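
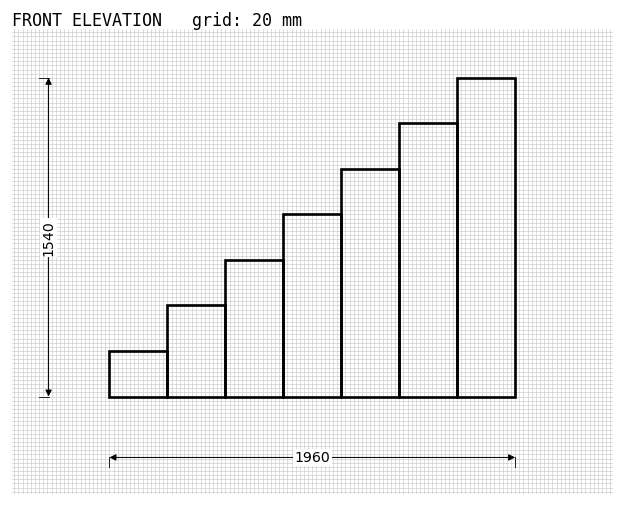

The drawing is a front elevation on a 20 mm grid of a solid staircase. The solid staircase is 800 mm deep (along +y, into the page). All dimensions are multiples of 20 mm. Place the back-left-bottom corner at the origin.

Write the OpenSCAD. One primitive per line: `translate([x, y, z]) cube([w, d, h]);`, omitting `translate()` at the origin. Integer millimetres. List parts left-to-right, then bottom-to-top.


cube([280, 800, 220]);
translate([280, 0, 0]) cube([280, 800, 440]);
translate([560, 0, 0]) cube([280, 800, 660]);
translate([840, 0, 0]) cube([280, 800, 880]);
translate([1120, 0, 0]) cube([280, 800, 1100]);
translate([1400, 0, 0]) cube([280, 800, 1320]);
translate([1680, 0, 0]) cube([280, 800, 1540]);


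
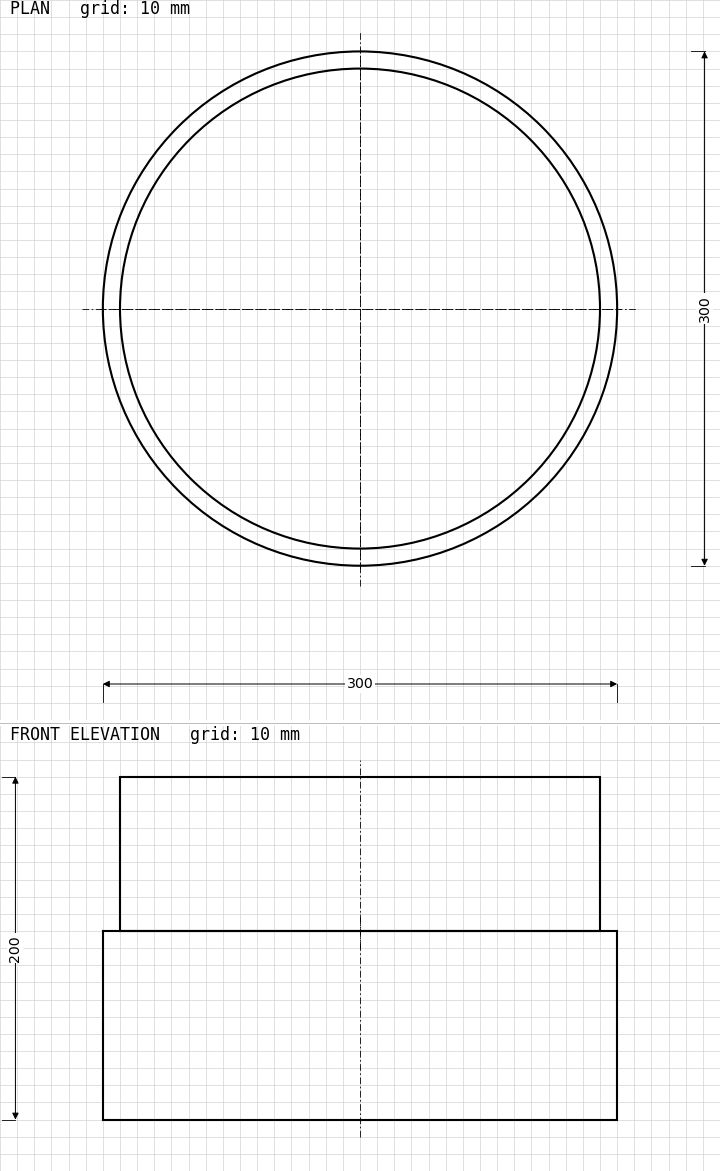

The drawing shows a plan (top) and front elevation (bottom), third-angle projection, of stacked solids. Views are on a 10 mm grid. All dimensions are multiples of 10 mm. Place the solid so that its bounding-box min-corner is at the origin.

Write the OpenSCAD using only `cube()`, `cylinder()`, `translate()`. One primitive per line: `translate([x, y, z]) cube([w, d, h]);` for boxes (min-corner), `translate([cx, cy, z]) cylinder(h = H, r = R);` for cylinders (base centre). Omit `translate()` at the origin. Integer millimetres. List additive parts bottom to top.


translate([150, 150, 0]) cylinder(h = 110, r = 150);
translate([150, 150, 110]) cylinder(h = 90, r = 140);


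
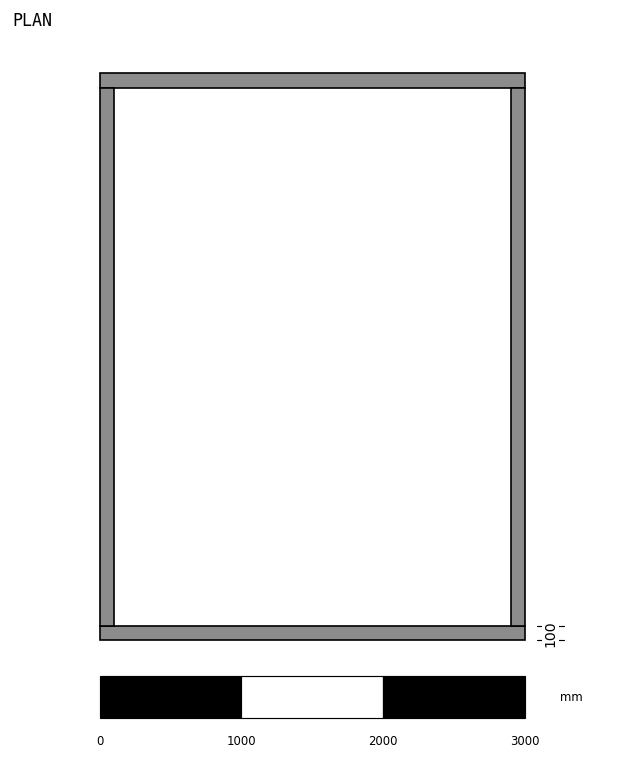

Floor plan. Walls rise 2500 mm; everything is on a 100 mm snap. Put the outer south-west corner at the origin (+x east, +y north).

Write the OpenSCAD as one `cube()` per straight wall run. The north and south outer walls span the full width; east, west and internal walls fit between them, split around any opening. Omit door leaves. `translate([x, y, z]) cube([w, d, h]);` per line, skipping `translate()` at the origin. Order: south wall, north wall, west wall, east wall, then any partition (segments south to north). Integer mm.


cube([3000, 100, 2500]);
translate([0, 3900, 0]) cube([3000, 100, 2500]);
translate([0, 100, 0]) cube([100, 3800, 2500]);
translate([2900, 100, 0]) cube([100, 3800, 2500]);


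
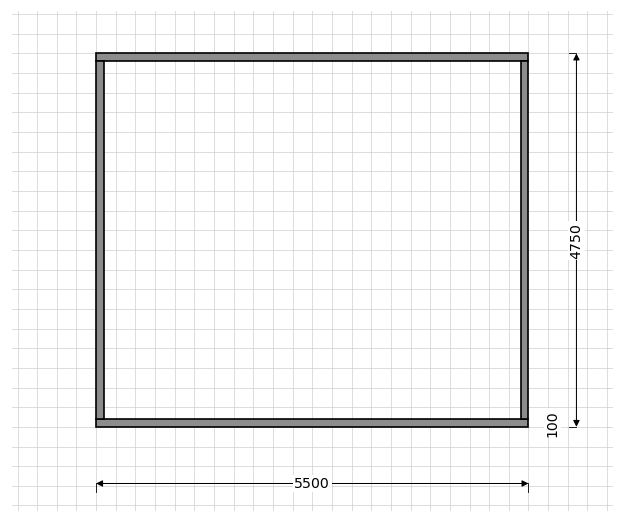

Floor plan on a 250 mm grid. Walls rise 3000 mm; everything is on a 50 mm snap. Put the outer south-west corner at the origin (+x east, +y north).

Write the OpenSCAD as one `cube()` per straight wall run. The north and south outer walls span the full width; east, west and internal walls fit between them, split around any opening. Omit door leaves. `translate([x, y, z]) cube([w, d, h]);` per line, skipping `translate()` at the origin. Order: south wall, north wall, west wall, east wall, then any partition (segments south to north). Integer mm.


cube([5500, 100, 3000]);
translate([0, 4650, 0]) cube([5500, 100, 3000]);
translate([0, 100, 0]) cube([100, 4550, 3000]);
translate([5400, 100, 0]) cube([100, 4550, 3000]);


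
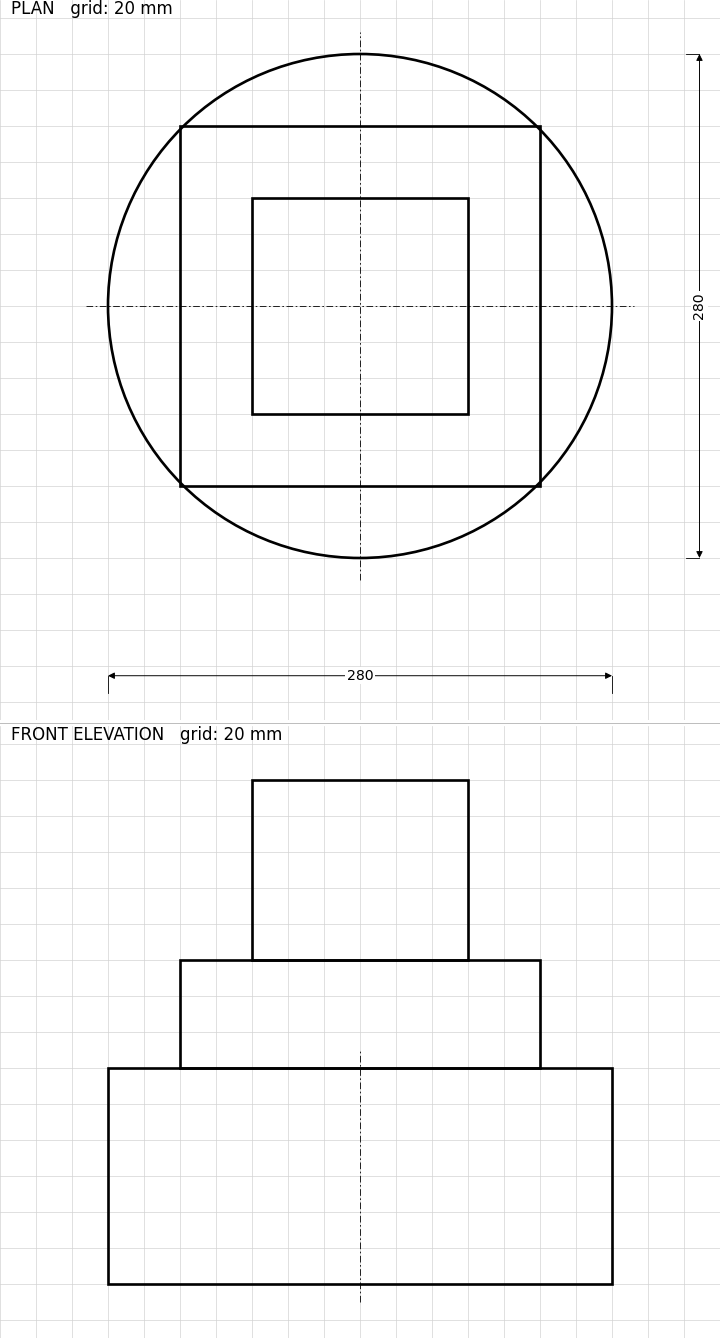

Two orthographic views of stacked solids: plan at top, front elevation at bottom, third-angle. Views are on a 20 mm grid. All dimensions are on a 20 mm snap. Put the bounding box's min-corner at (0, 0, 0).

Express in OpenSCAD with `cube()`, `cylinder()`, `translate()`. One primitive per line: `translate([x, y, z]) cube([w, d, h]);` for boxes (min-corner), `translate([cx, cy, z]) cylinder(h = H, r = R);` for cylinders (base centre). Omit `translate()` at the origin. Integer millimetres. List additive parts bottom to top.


translate([140, 140, 0]) cylinder(h = 120, r = 140);
translate([40, 40, 120]) cube([200, 200, 60]);
translate([80, 80, 180]) cube([120, 120, 100]);


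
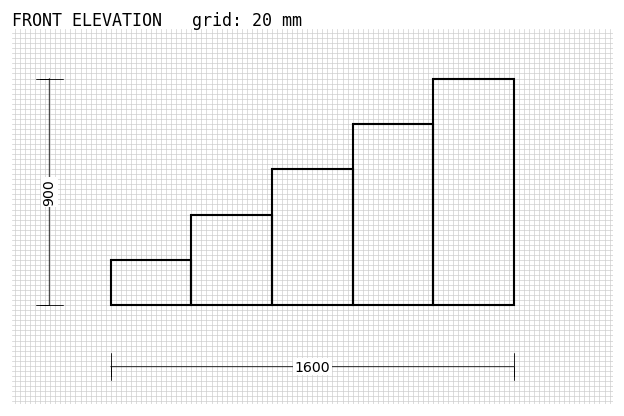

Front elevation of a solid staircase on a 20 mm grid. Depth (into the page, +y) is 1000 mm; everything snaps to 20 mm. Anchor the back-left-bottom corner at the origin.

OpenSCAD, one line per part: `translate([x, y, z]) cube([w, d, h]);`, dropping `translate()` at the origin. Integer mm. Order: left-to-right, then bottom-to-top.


cube([320, 1000, 180]);
translate([320, 0, 0]) cube([320, 1000, 360]);
translate([640, 0, 0]) cube([320, 1000, 540]);
translate([960, 0, 0]) cube([320, 1000, 720]);
translate([1280, 0, 0]) cube([320, 1000, 900]);


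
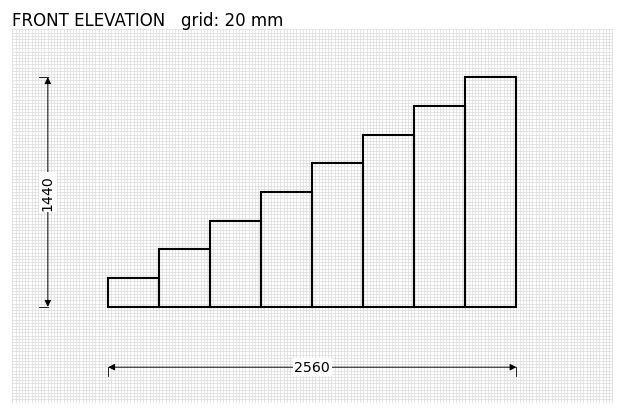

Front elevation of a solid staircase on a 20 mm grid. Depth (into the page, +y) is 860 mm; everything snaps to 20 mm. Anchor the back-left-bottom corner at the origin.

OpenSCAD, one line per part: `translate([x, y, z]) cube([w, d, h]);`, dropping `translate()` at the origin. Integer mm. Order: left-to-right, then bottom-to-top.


cube([320, 860, 180]);
translate([320, 0, 0]) cube([320, 860, 360]);
translate([640, 0, 0]) cube([320, 860, 540]);
translate([960, 0, 0]) cube([320, 860, 720]);
translate([1280, 0, 0]) cube([320, 860, 900]);
translate([1600, 0, 0]) cube([320, 860, 1080]);
translate([1920, 0, 0]) cube([320, 860, 1260]);
translate([2240, 0, 0]) cube([320, 860, 1440]);


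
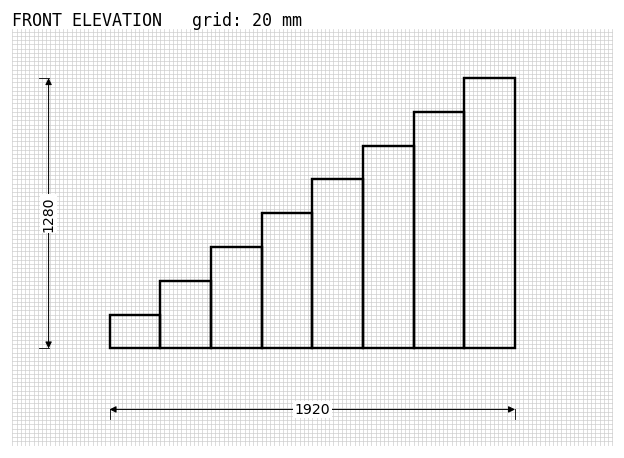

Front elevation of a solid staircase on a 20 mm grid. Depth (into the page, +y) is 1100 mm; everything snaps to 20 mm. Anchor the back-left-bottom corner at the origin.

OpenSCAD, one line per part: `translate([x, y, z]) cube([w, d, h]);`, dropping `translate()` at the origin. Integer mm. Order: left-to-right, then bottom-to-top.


cube([240, 1100, 160]);
translate([240, 0, 0]) cube([240, 1100, 320]);
translate([480, 0, 0]) cube([240, 1100, 480]);
translate([720, 0, 0]) cube([240, 1100, 640]);
translate([960, 0, 0]) cube([240, 1100, 800]);
translate([1200, 0, 0]) cube([240, 1100, 960]);
translate([1440, 0, 0]) cube([240, 1100, 1120]);
translate([1680, 0, 0]) cube([240, 1100, 1280]);


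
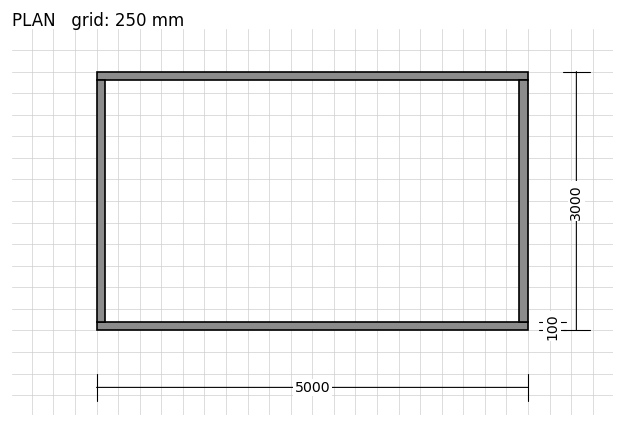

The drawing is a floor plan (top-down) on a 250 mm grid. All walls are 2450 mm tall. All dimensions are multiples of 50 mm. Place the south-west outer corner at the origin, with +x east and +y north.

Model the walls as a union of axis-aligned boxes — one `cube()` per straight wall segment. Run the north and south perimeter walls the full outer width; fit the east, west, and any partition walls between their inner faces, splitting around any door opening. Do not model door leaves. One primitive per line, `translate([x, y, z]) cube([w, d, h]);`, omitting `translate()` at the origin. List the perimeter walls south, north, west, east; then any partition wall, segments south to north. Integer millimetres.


cube([5000, 100, 2450]);
translate([0, 2900, 0]) cube([5000, 100, 2450]);
translate([0, 100, 0]) cube([100, 2800, 2450]);
translate([4900, 100, 0]) cube([100, 2800, 2450]);


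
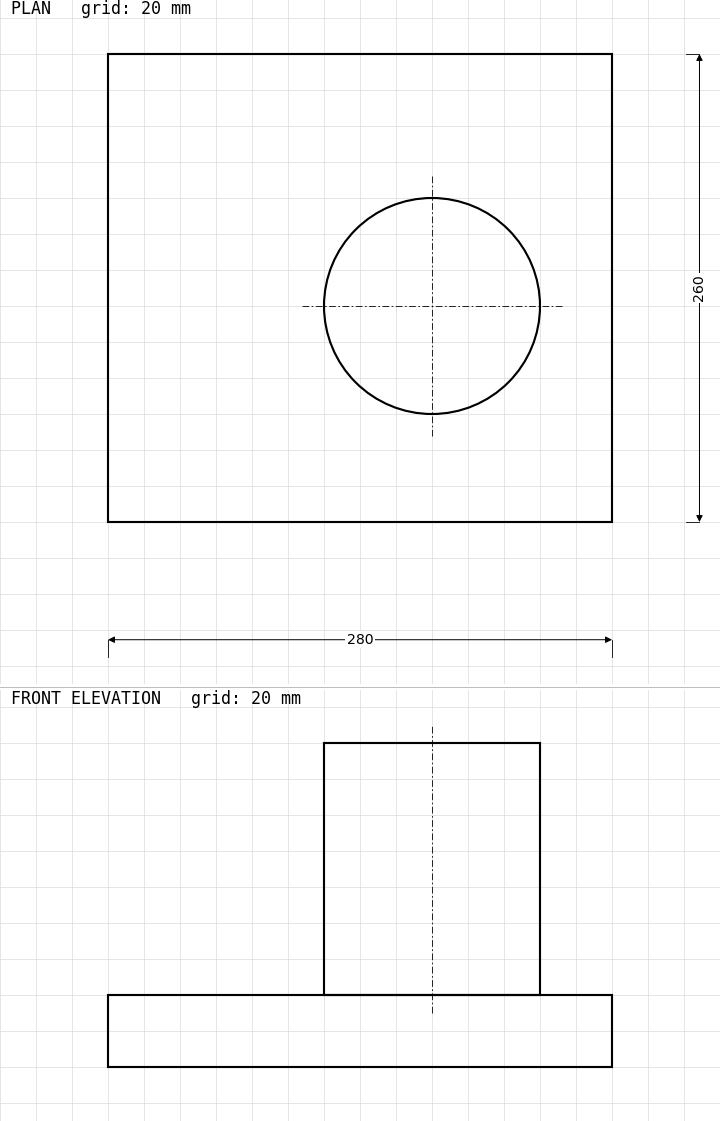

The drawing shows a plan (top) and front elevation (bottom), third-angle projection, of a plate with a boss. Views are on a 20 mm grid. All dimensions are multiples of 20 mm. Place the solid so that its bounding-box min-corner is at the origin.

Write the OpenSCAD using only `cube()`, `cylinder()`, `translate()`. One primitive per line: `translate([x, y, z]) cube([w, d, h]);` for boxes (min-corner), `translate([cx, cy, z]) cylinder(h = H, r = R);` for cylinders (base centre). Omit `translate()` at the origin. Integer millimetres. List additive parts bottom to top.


cube([280, 260, 40]);
translate([180, 120, 40]) cylinder(h = 140, r = 60);


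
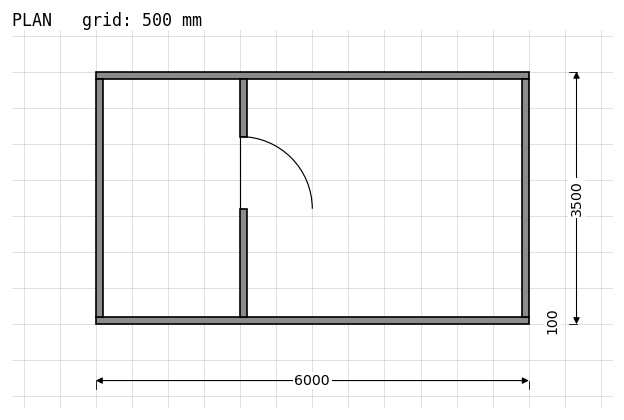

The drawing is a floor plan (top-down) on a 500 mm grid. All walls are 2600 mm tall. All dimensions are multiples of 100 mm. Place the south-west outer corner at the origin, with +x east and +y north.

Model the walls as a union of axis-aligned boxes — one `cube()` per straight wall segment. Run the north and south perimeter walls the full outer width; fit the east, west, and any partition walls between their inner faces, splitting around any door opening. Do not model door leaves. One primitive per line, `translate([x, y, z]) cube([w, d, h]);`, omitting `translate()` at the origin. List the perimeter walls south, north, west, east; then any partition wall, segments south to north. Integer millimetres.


cube([6000, 100, 2600]);
translate([0, 3400, 0]) cube([6000, 100, 2600]);
translate([0, 100, 0]) cube([100, 3300, 2600]);
translate([5900, 100, 0]) cube([100, 3300, 2600]);
translate([2000, 100, 0]) cube([100, 1500, 2600]);
translate([2000, 2600, 0]) cube([100, 800, 2600]);


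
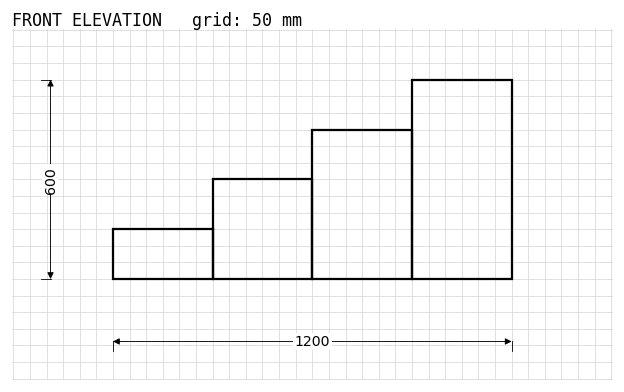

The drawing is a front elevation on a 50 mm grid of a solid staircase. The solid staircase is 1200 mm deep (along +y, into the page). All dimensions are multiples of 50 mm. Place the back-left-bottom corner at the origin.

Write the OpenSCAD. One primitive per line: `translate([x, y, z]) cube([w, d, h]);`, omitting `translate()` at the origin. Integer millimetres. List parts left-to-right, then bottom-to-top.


cube([300, 1200, 150]);
translate([300, 0, 0]) cube([300, 1200, 300]);
translate([600, 0, 0]) cube([300, 1200, 450]);
translate([900, 0, 0]) cube([300, 1200, 600]);


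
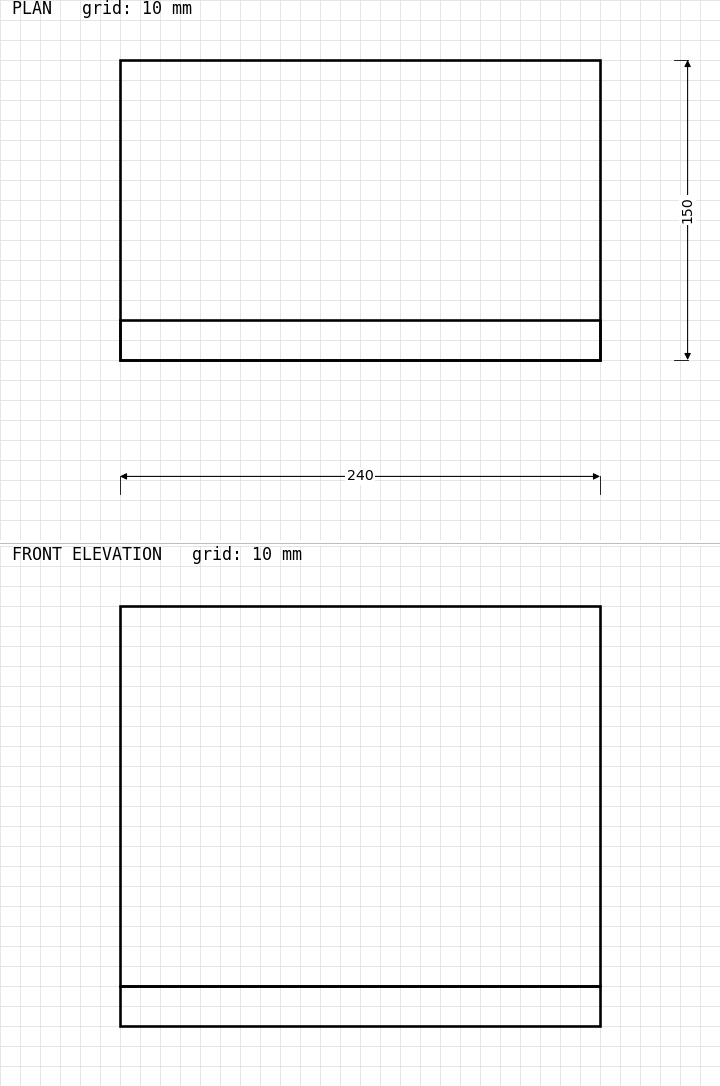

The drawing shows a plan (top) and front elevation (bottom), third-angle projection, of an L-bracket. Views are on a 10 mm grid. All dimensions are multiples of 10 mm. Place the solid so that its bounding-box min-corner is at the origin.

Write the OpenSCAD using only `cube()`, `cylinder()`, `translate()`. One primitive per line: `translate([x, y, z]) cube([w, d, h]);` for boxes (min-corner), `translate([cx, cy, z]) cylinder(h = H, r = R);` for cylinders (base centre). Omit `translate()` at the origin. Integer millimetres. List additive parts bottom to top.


cube([240, 150, 20]);
translate([0, 0, 20]) cube([240, 20, 190]);


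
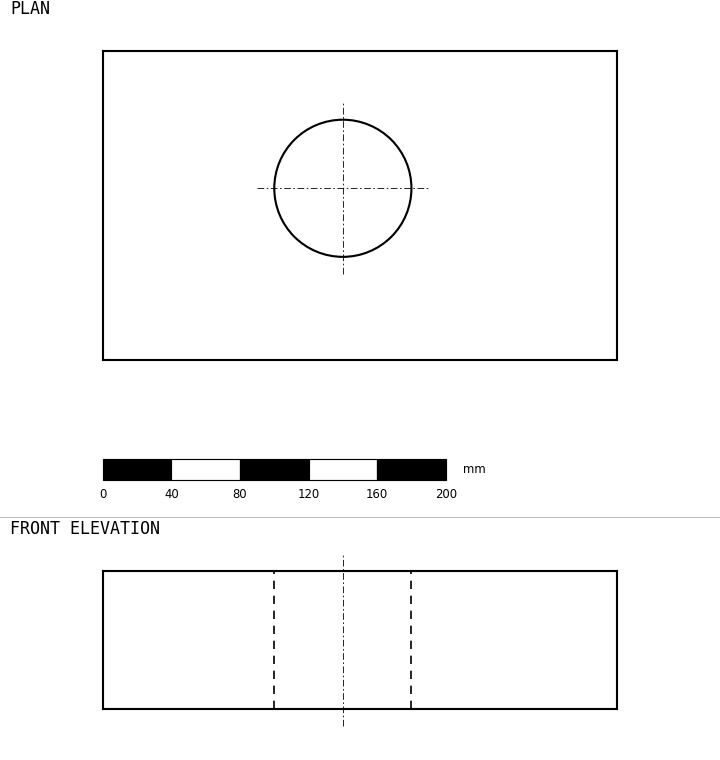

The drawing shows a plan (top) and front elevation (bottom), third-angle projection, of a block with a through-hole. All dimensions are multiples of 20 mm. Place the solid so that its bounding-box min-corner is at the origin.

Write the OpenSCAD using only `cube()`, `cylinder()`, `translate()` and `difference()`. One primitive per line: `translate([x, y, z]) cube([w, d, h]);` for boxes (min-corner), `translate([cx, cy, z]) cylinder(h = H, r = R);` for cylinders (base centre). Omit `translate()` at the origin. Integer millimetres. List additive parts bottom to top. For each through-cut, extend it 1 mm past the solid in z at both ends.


difference() {
  cube([300, 180, 80]);
  translate([140, 100, -1]) cylinder(h = 82, r = 40);
}


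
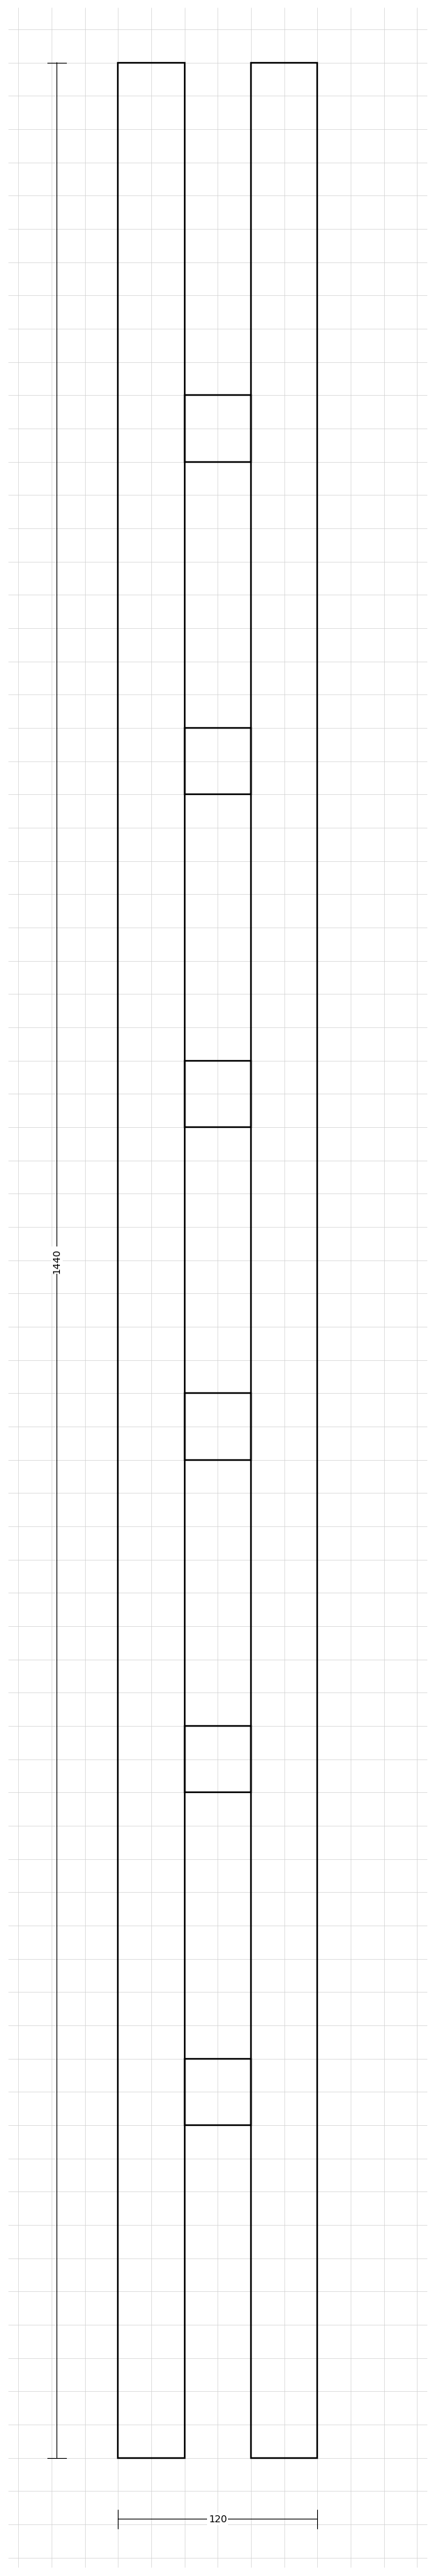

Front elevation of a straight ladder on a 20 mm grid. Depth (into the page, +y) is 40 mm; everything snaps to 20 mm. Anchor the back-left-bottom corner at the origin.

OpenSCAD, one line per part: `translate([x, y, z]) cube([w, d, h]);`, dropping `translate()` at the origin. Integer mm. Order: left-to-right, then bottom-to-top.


cube([40, 40, 1440]);
translate([40, 0, 200]) cube([40, 40, 40]);
translate([40, 0, 400]) cube([40, 40, 40]);
translate([40, 0, 600]) cube([40, 40, 40]);
translate([40, 0, 800]) cube([40, 40, 40]);
translate([40, 0, 1000]) cube([40, 40, 40]);
translate([40, 0, 1200]) cube([40, 40, 40]);
translate([80, 0, 0]) cube([40, 40, 1440]);


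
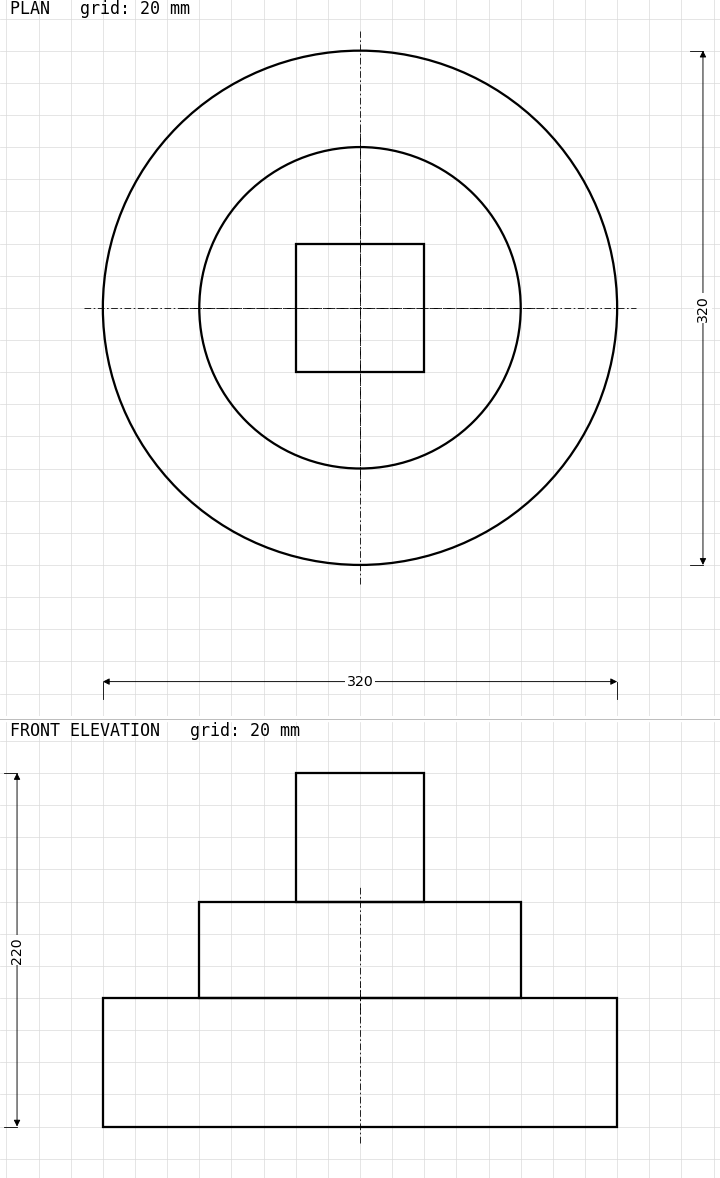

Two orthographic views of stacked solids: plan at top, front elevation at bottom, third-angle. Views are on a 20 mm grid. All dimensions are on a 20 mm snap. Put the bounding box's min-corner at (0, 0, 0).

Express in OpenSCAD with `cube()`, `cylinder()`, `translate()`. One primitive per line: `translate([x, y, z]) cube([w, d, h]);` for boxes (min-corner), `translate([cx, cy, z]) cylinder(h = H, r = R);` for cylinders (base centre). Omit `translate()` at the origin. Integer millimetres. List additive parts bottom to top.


translate([160, 160, 0]) cylinder(h = 80, r = 160);
translate([160, 160, 80]) cylinder(h = 60, r = 100);
translate([120, 120, 140]) cube([80, 80, 80]);


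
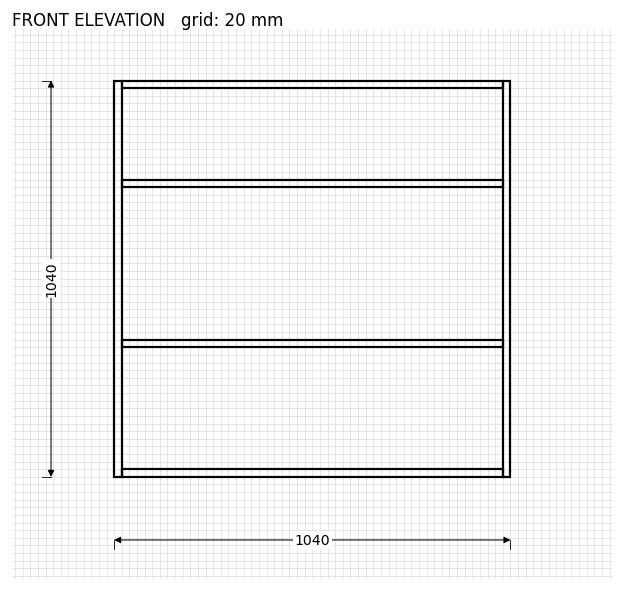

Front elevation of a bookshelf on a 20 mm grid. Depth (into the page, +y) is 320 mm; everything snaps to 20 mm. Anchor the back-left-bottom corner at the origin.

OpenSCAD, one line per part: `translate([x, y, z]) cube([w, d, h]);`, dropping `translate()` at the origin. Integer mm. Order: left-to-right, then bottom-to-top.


cube([20, 320, 1040]);
translate([20, 0, 0]) cube([1000, 320, 20]);
translate([20, 0, 340]) cube([1000, 320, 20]);
translate([20, 0, 760]) cube([1000, 320, 20]);
translate([20, 0, 1020]) cube([1000, 320, 20]);
translate([1020, 0, 0]) cube([20, 320, 1040]);


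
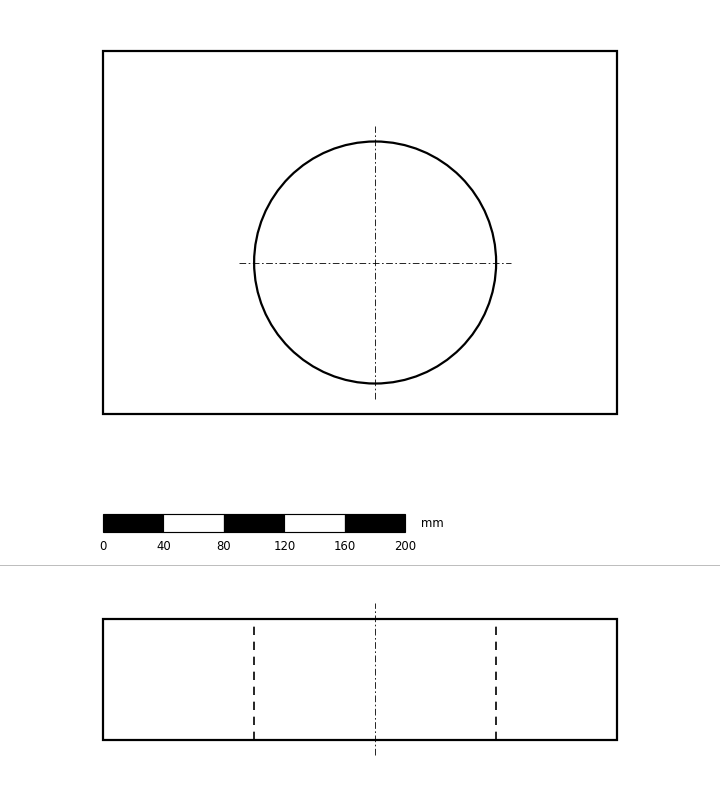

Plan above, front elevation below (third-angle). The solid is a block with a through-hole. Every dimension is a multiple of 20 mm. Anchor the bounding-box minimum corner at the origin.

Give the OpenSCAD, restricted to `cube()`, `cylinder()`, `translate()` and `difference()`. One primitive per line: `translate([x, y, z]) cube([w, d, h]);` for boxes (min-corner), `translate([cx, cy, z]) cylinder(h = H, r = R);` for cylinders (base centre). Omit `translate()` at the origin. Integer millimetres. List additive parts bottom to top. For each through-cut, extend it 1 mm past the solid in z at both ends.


difference() {
  cube([340, 240, 80]);
  translate([180, 100, -1]) cylinder(h = 82, r = 80);
}


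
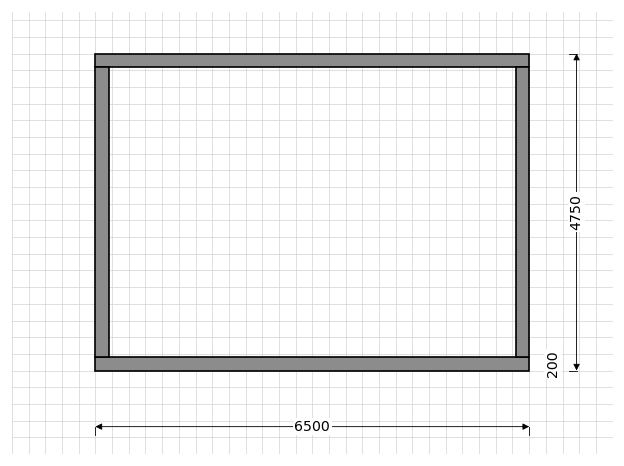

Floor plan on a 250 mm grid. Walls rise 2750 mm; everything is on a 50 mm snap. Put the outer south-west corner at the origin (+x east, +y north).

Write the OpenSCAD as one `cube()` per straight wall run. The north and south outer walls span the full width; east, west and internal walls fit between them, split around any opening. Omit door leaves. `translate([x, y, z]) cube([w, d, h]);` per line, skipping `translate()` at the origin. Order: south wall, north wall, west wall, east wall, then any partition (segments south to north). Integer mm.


cube([6500, 200, 2750]);
translate([0, 4550, 0]) cube([6500, 200, 2750]);
translate([0, 200, 0]) cube([200, 4350, 2750]);
translate([6300, 200, 0]) cube([200, 4350, 2750]);


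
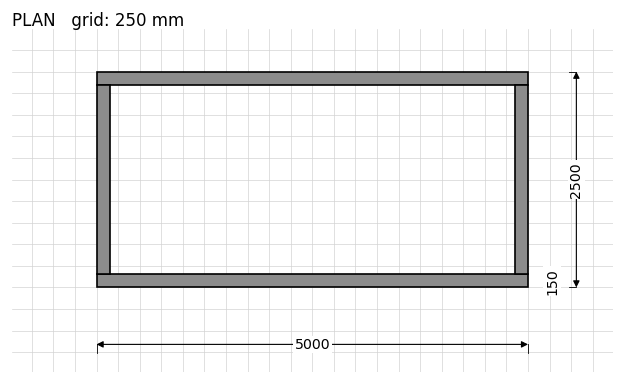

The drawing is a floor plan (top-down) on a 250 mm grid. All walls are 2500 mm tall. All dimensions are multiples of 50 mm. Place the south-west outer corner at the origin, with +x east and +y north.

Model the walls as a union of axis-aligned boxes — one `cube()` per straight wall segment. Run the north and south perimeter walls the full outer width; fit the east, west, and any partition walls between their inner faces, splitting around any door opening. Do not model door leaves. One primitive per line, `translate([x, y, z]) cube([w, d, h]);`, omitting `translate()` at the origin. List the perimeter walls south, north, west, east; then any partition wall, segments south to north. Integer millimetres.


cube([5000, 150, 2500]);
translate([0, 2350, 0]) cube([5000, 150, 2500]);
translate([0, 150, 0]) cube([150, 2200, 2500]);
translate([4850, 150, 0]) cube([150, 2200, 2500]);


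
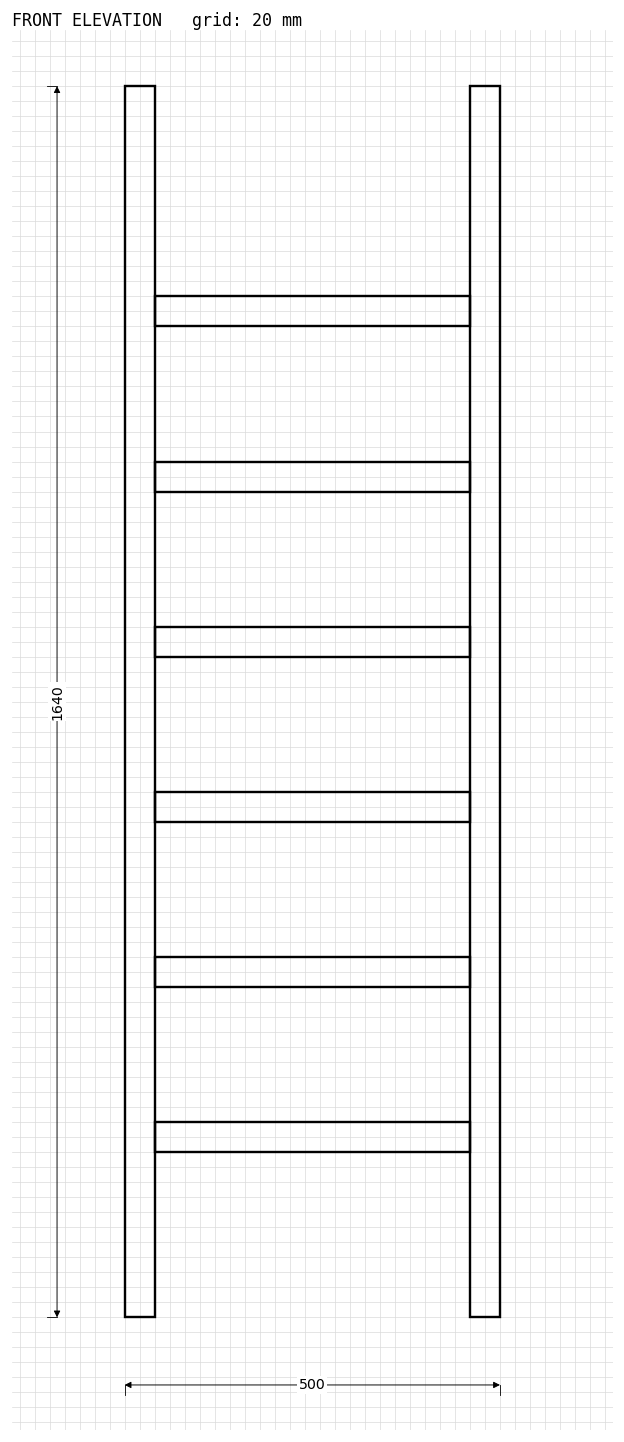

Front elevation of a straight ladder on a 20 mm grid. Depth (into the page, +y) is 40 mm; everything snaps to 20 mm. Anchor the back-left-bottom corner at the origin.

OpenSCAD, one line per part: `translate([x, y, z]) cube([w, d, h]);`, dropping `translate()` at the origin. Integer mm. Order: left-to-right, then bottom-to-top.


cube([40, 40, 1640]);
translate([40, 0, 220]) cube([420, 40, 40]);
translate([40, 0, 440]) cube([420, 40, 40]);
translate([40, 0, 660]) cube([420, 40, 40]);
translate([40, 0, 880]) cube([420, 40, 40]);
translate([40, 0, 1100]) cube([420, 40, 40]);
translate([40, 0, 1320]) cube([420, 40, 40]);
translate([460, 0, 0]) cube([40, 40, 1640]);


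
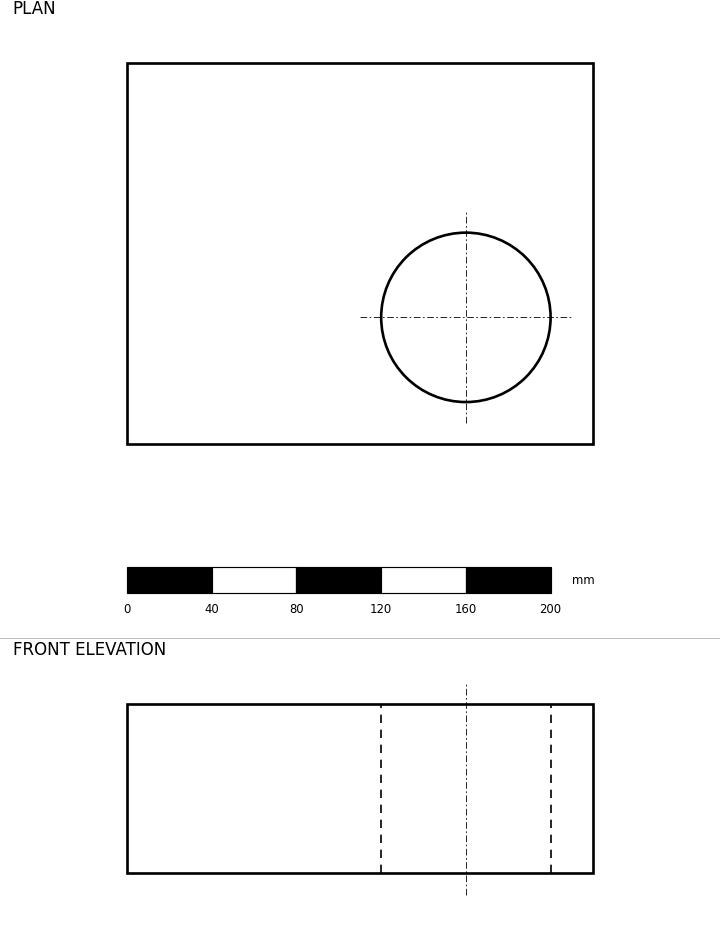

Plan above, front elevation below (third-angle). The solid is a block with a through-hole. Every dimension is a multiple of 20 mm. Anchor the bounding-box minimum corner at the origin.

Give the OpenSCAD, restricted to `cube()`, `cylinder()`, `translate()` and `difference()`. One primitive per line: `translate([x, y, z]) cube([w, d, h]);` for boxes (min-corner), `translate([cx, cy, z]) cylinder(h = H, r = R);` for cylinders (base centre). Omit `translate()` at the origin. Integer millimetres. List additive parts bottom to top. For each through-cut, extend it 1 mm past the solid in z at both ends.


difference() {
  cube([220, 180, 80]);
  translate([160, 60, -1]) cylinder(h = 82, r = 40);
}


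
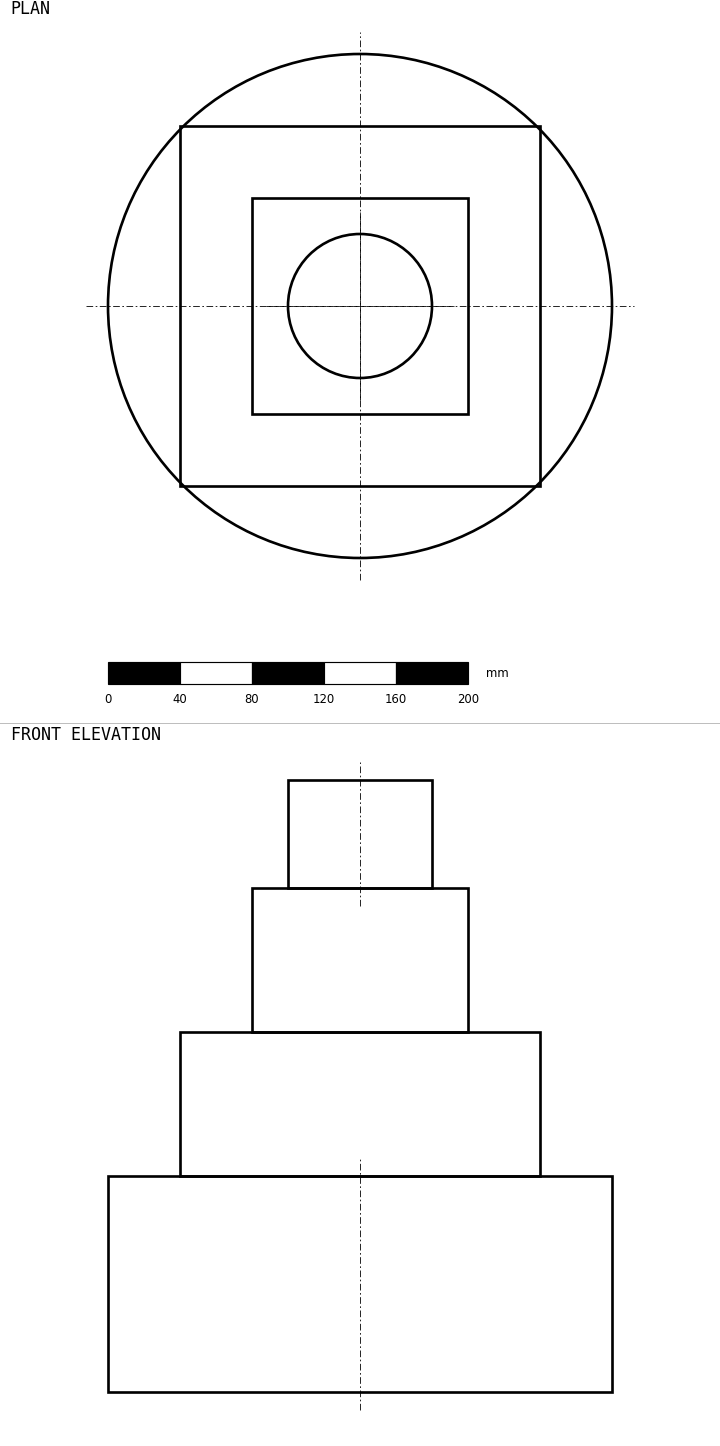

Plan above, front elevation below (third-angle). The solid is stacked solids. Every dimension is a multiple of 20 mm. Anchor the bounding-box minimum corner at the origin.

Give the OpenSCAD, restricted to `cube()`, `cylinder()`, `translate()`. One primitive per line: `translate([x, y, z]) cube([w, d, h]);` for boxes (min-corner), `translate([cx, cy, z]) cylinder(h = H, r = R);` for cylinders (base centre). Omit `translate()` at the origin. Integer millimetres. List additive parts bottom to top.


translate([140, 140, 0]) cylinder(h = 120, r = 140);
translate([40, 40, 120]) cube([200, 200, 80]);
translate([80, 80, 200]) cube([120, 120, 80]);
translate([140, 140, 280]) cylinder(h = 60, r = 40);


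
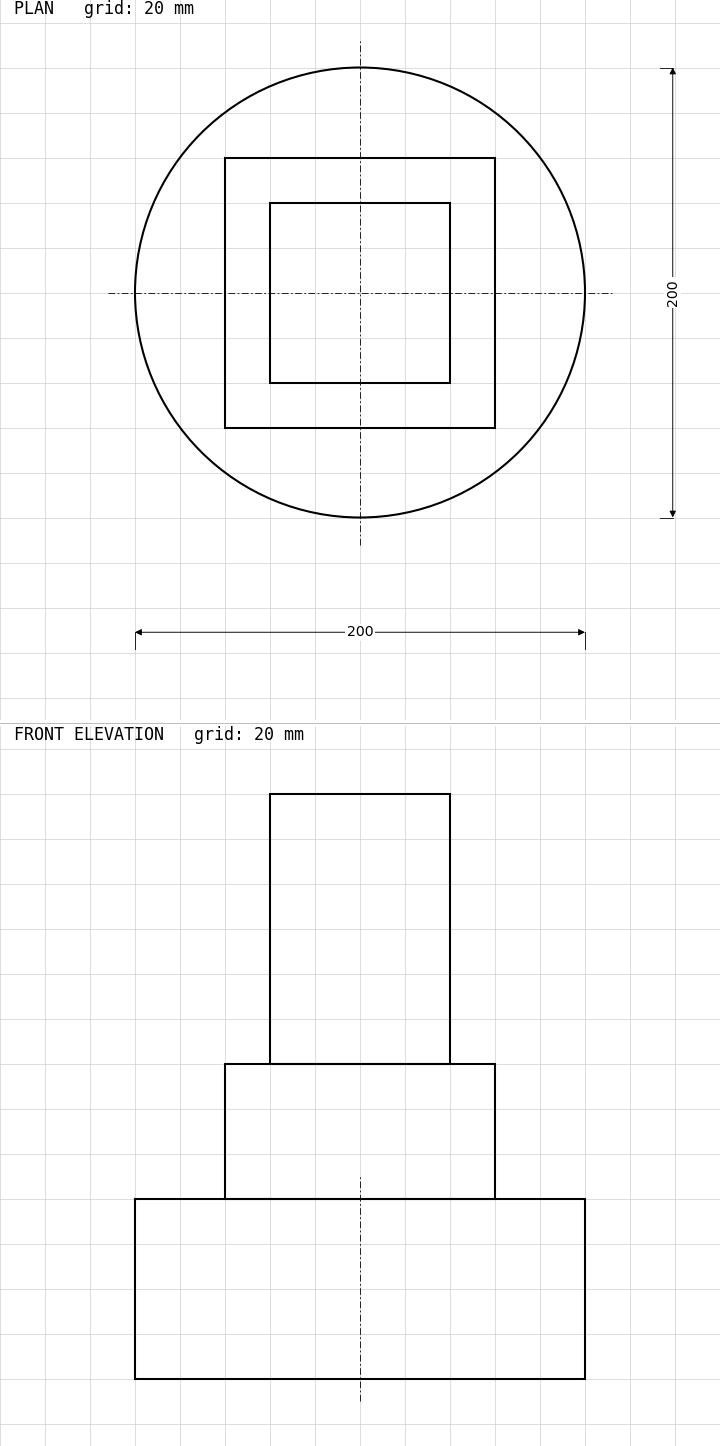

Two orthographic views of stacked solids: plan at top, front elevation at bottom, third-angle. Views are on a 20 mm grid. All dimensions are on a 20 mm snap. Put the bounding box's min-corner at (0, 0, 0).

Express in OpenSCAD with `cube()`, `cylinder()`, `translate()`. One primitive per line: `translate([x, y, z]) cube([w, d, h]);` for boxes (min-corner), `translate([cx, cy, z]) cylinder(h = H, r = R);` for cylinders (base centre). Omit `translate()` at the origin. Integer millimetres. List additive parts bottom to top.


translate([100, 100, 0]) cylinder(h = 80, r = 100);
translate([40, 40, 80]) cube([120, 120, 60]);
translate([60, 60, 140]) cube([80, 80, 120]);


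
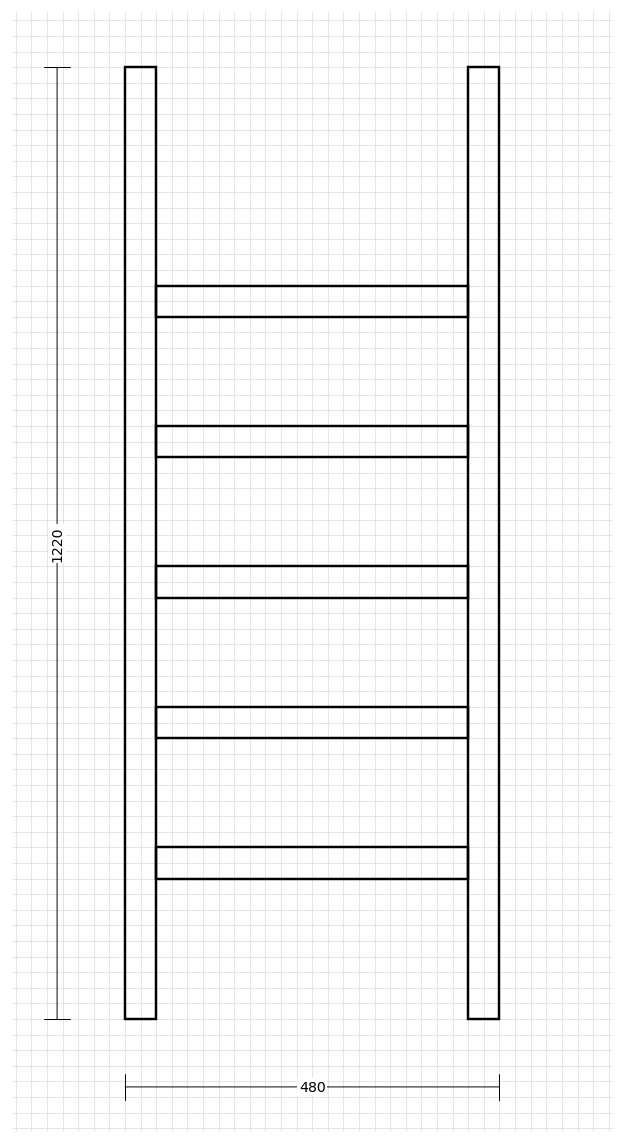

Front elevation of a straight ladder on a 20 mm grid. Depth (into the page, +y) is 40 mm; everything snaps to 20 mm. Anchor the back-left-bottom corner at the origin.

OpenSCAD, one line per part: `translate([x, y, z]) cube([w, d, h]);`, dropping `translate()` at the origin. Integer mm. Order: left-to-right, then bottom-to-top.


cube([40, 40, 1220]);
translate([40, 0, 180]) cube([400, 40, 40]);
translate([40, 0, 360]) cube([400, 40, 40]);
translate([40, 0, 540]) cube([400, 40, 40]);
translate([40, 0, 720]) cube([400, 40, 40]);
translate([40, 0, 900]) cube([400, 40, 40]);
translate([440, 0, 0]) cube([40, 40, 1220]);


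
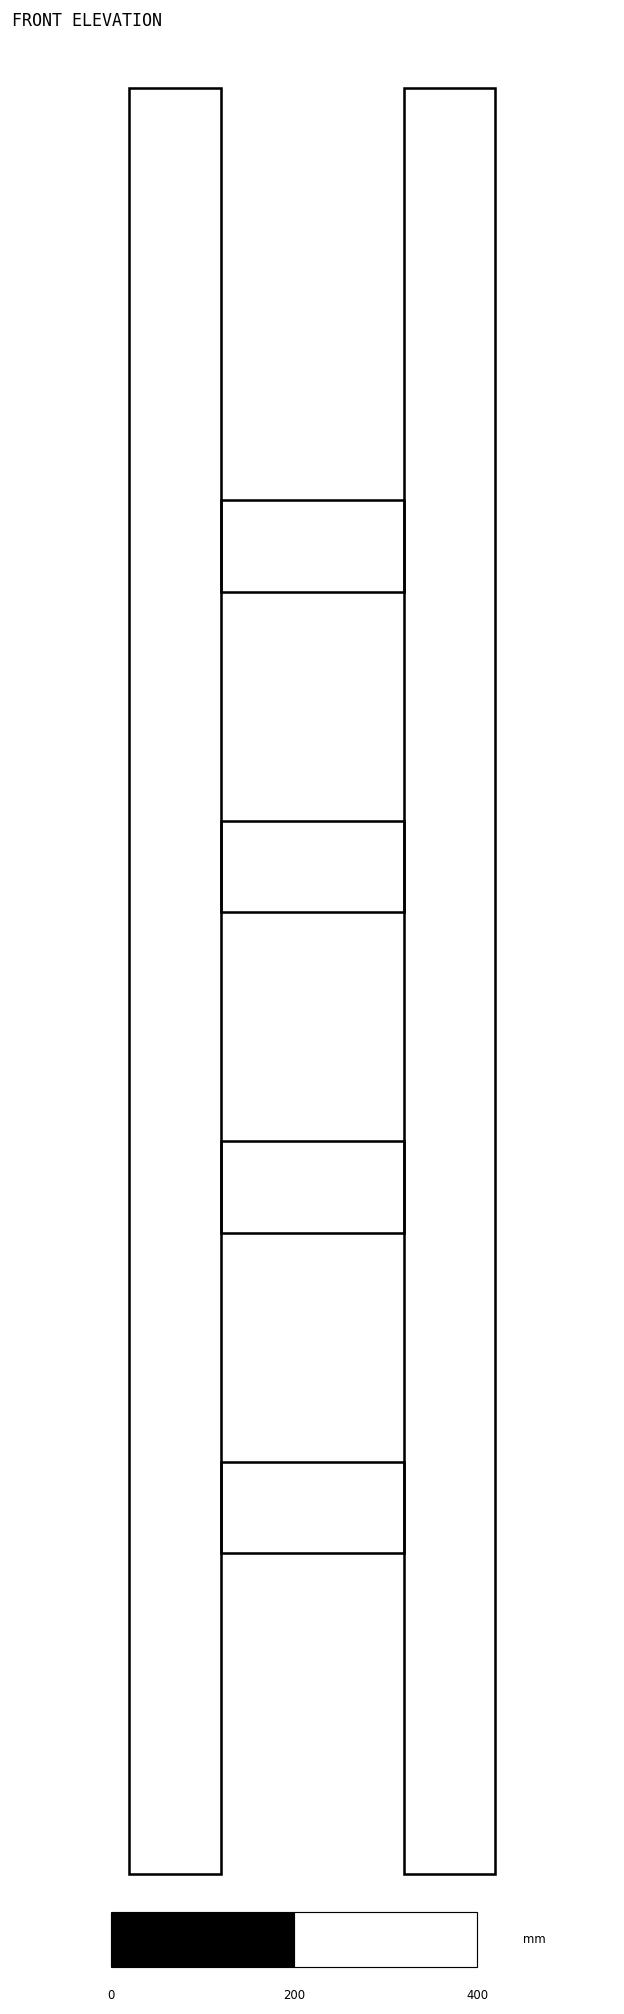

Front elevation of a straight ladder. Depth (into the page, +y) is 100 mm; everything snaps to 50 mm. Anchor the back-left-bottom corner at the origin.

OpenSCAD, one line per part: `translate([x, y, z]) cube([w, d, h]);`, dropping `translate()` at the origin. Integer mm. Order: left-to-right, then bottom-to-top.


cube([100, 100, 1950]);
translate([100, 0, 350]) cube([200, 100, 100]);
translate([100, 0, 700]) cube([200, 100, 100]);
translate([100, 0, 1050]) cube([200, 100, 100]);
translate([100, 0, 1400]) cube([200, 100, 100]);
translate([300, 0, 0]) cube([100, 100, 1950]);


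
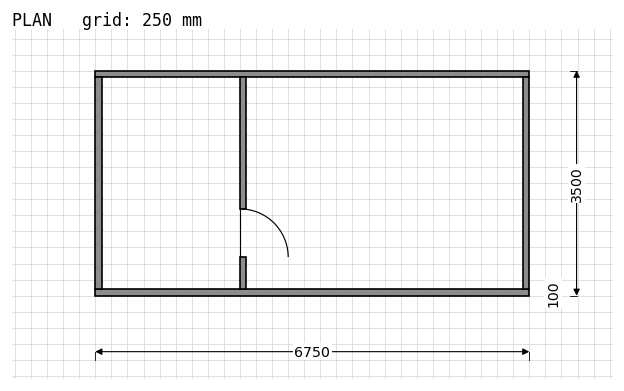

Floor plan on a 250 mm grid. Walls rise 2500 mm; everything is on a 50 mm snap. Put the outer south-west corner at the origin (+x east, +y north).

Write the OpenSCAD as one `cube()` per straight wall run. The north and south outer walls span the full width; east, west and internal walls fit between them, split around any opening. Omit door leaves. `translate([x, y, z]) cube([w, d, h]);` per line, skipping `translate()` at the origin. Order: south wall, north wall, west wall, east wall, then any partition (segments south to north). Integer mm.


cube([6750, 100, 2500]);
translate([0, 3400, 0]) cube([6750, 100, 2500]);
translate([0, 100, 0]) cube([100, 3300, 2500]);
translate([6650, 100, 0]) cube([100, 3300, 2500]);
translate([2250, 100, 0]) cube([100, 500, 2500]);
translate([2250, 1350, 0]) cube([100, 2050, 2500]);


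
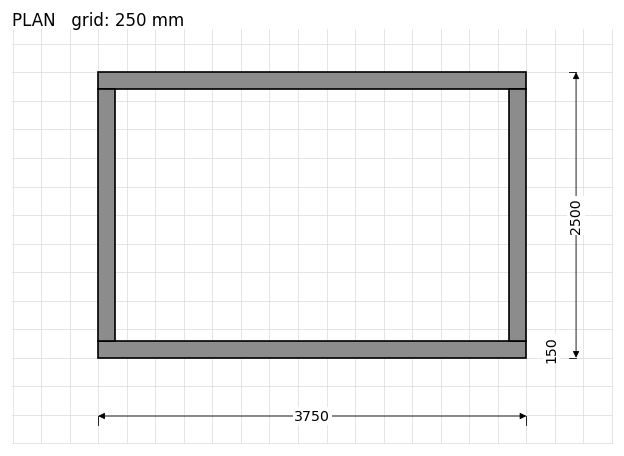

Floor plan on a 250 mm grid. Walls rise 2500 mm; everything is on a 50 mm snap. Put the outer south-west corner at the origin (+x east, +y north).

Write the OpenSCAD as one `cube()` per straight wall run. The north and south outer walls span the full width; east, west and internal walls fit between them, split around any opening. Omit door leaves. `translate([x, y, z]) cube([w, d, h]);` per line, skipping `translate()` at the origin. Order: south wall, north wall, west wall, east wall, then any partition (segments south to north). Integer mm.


cube([3750, 150, 2500]);
translate([0, 2350, 0]) cube([3750, 150, 2500]);
translate([0, 150, 0]) cube([150, 2200, 2500]);
translate([3600, 150, 0]) cube([150, 2200, 2500]);


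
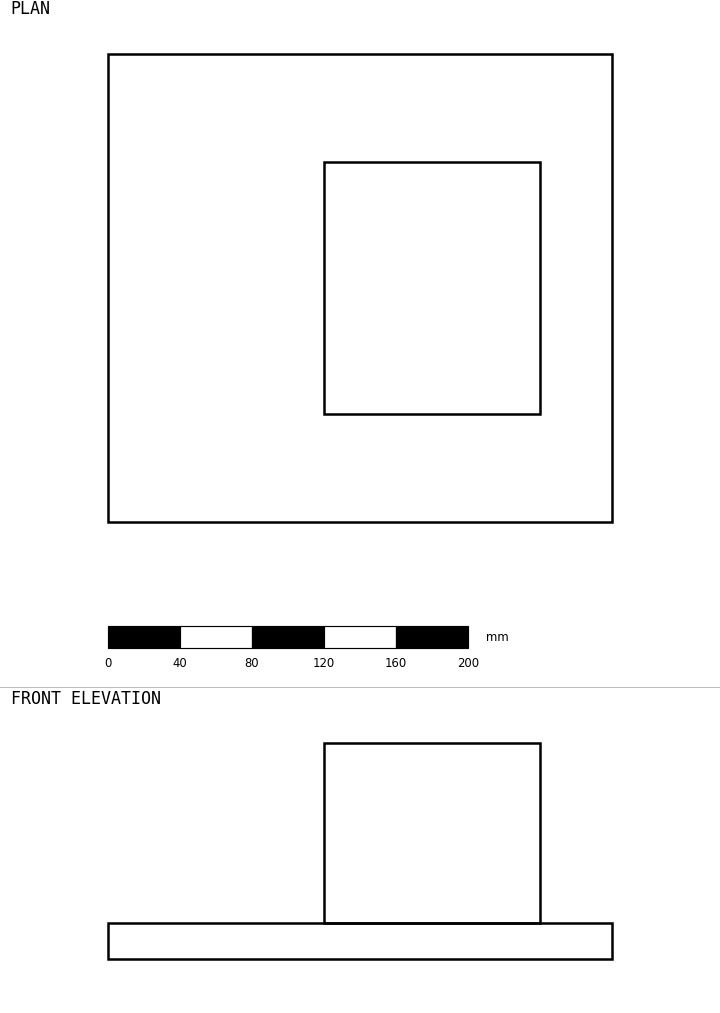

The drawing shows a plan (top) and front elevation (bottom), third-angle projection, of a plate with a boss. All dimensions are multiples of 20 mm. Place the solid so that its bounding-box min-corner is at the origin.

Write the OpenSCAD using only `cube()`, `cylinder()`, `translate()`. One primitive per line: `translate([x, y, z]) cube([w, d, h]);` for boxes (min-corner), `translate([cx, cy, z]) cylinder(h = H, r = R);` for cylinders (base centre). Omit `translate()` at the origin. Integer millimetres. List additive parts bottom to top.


cube([280, 260, 20]);
translate([120, 60, 20]) cube([120, 140, 100]);


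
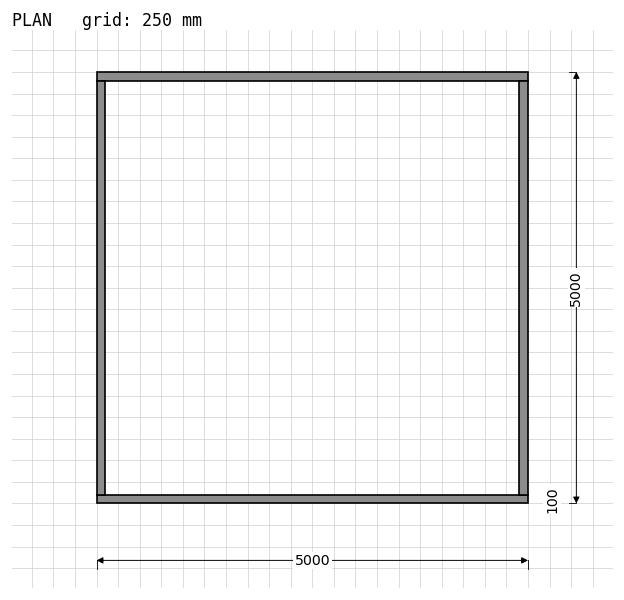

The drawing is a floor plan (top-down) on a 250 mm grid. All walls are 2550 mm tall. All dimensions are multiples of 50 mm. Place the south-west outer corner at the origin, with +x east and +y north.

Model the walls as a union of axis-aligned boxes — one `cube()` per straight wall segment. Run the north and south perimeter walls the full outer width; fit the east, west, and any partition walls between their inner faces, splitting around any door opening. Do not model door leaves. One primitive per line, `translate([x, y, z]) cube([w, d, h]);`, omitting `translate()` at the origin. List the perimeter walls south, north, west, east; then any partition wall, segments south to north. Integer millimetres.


cube([5000, 100, 2550]);
translate([0, 4900, 0]) cube([5000, 100, 2550]);
translate([0, 100, 0]) cube([100, 4800, 2550]);
translate([4900, 100, 0]) cube([100, 4800, 2550]);


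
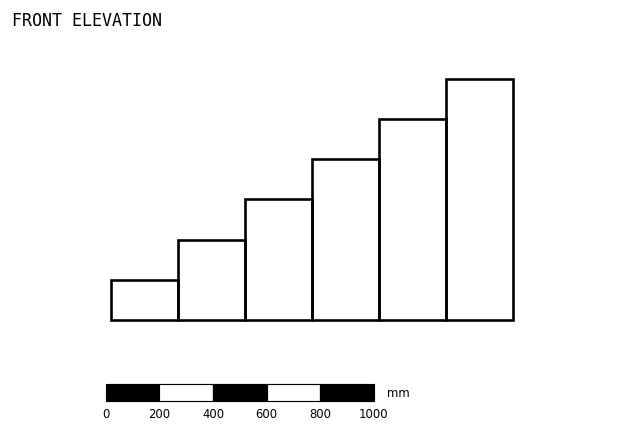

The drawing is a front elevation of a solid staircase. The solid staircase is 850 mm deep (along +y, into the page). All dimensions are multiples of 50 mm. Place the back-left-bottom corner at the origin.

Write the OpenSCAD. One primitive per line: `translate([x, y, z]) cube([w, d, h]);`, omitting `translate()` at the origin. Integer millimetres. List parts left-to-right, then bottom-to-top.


cube([250, 850, 150]);
translate([250, 0, 0]) cube([250, 850, 300]);
translate([500, 0, 0]) cube([250, 850, 450]);
translate([750, 0, 0]) cube([250, 850, 600]);
translate([1000, 0, 0]) cube([250, 850, 750]);
translate([1250, 0, 0]) cube([250, 850, 900]);


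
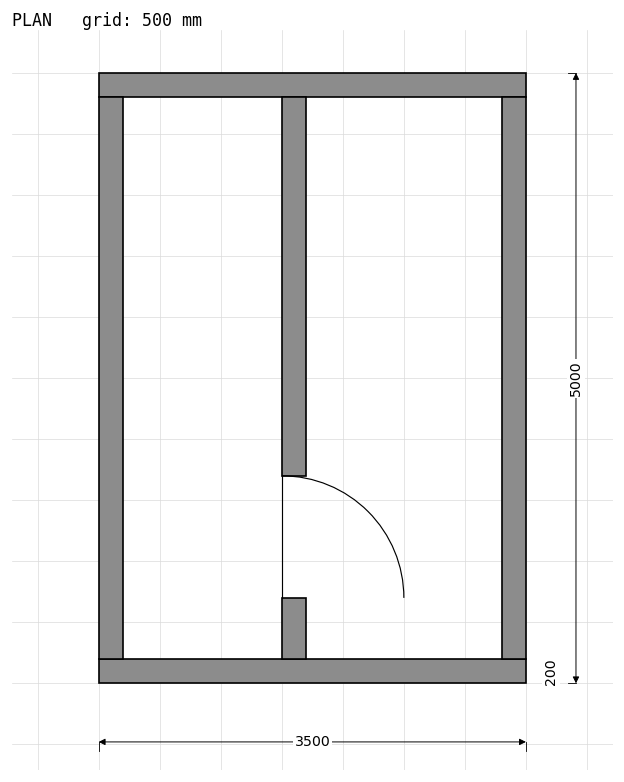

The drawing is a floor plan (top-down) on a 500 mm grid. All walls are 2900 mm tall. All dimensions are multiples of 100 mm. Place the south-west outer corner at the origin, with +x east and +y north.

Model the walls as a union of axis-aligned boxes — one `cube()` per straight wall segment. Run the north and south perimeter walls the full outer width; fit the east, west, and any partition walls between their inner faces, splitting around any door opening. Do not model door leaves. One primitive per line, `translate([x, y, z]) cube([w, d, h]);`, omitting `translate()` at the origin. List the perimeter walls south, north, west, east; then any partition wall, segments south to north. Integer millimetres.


cube([3500, 200, 2900]);
translate([0, 4800, 0]) cube([3500, 200, 2900]);
translate([0, 200, 0]) cube([200, 4600, 2900]);
translate([3300, 200, 0]) cube([200, 4600, 2900]);
translate([1500, 200, 0]) cube([200, 500, 2900]);
translate([1500, 1700, 0]) cube([200, 3100, 2900]);


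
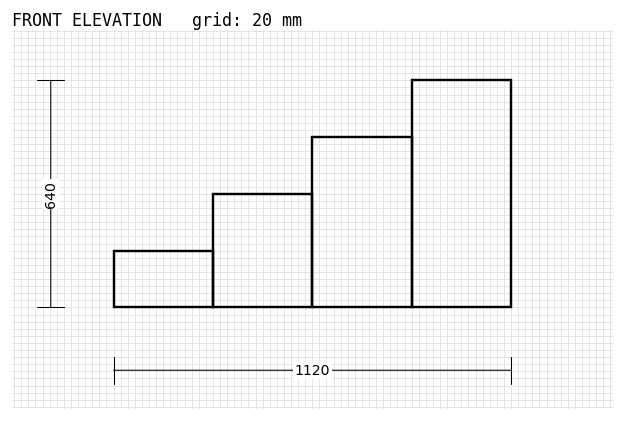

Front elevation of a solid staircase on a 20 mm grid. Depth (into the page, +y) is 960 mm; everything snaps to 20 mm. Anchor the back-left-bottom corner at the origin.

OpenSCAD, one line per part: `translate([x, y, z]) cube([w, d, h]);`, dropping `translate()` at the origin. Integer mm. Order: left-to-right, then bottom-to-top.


cube([280, 960, 160]);
translate([280, 0, 0]) cube([280, 960, 320]);
translate([560, 0, 0]) cube([280, 960, 480]);
translate([840, 0, 0]) cube([280, 960, 640]);


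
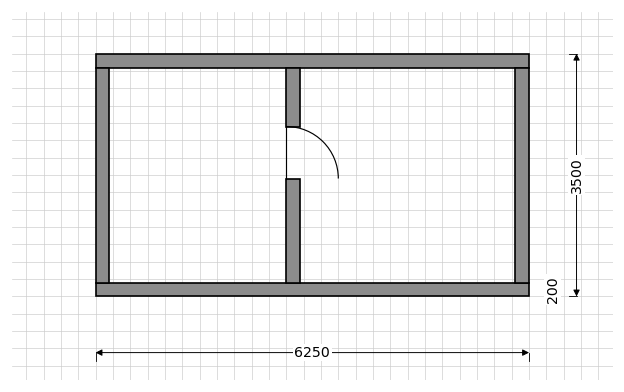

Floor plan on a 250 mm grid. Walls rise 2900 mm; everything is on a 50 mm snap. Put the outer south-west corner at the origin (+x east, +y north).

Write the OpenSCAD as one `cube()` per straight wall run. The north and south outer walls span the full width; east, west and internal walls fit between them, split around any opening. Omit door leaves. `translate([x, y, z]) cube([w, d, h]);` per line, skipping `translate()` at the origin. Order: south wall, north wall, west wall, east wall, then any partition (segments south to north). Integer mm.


cube([6250, 200, 2900]);
translate([0, 3300, 0]) cube([6250, 200, 2900]);
translate([0, 200, 0]) cube([200, 3100, 2900]);
translate([6050, 200, 0]) cube([200, 3100, 2900]);
translate([2750, 200, 0]) cube([200, 1500, 2900]);
translate([2750, 2450, 0]) cube([200, 850, 2900]);


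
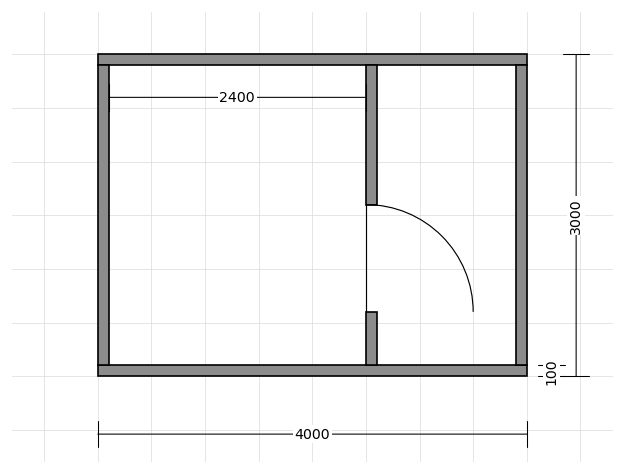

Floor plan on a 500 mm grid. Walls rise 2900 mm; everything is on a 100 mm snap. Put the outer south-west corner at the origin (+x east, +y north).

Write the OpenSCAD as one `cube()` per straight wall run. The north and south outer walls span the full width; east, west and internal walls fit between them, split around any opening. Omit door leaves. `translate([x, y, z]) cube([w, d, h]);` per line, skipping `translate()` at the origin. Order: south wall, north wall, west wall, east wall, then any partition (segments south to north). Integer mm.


cube([4000, 100, 2900]);
translate([0, 2900, 0]) cube([4000, 100, 2900]);
translate([0, 100, 0]) cube([100, 2800, 2900]);
translate([3900, 100, 0]) cube([100, 2800, 2900]);
translate([2500, 100, 0]) cube([100, 500, 2900]);
translate([2500, 1600, 0]) cube([100, 1300, 2900]);


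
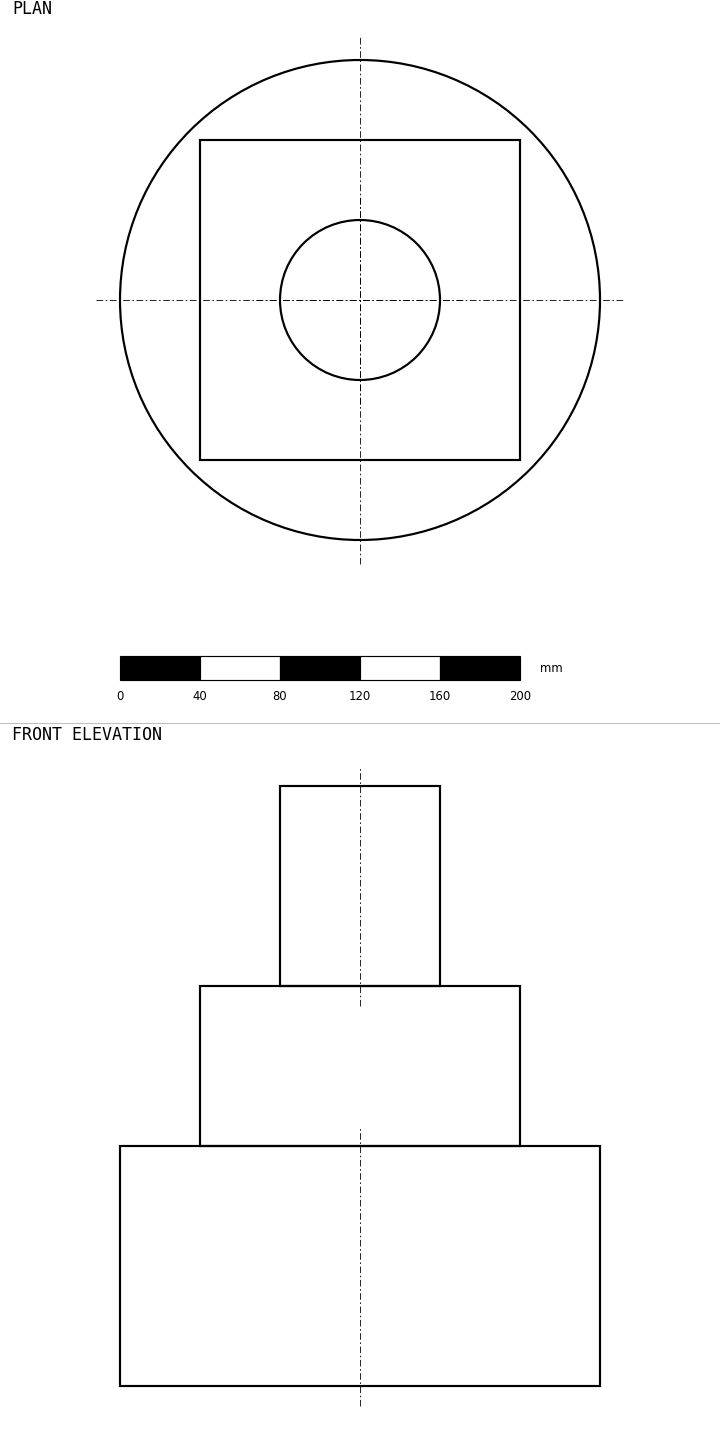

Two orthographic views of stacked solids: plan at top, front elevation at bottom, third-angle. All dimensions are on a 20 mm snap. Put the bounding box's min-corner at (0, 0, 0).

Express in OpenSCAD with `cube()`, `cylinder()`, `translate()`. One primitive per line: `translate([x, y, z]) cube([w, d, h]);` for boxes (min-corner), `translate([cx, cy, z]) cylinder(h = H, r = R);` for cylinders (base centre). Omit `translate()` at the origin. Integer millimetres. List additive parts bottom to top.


translate([120, 120, 0]) cylinder(h = 120, r = 120);
translate([40, 40, 120]) cube([160, 160, 80]);
translate([120, 120, 200]) cylinder(h = 100, r = 40);


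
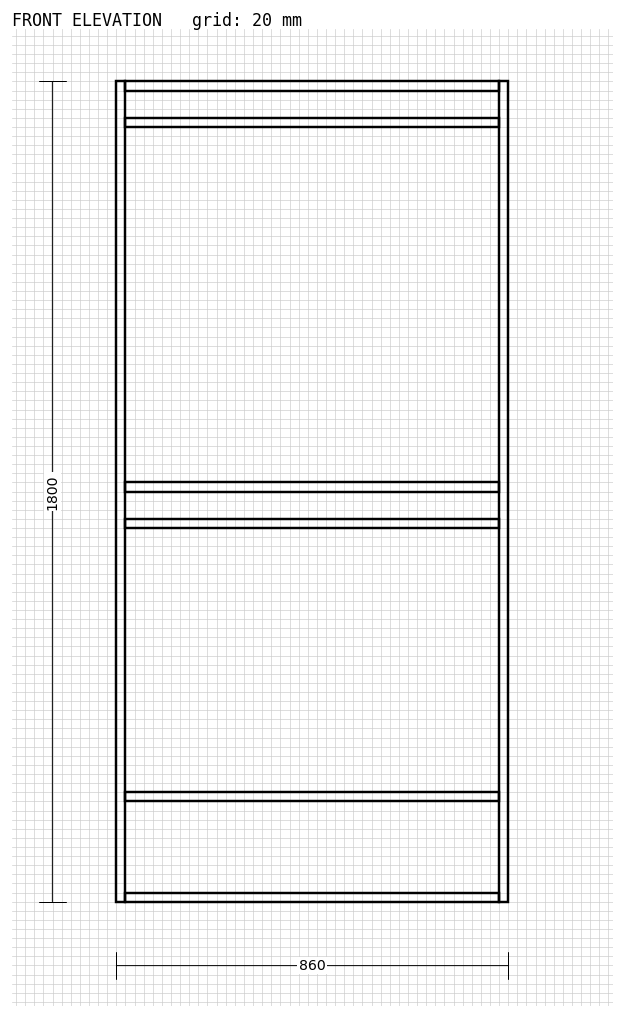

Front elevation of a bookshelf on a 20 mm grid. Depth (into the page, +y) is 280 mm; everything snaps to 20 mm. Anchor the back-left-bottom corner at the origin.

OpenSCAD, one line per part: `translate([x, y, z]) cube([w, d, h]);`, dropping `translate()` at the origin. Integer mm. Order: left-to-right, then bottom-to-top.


cube([20, 280, 1800]);
translate([20, 0, 0]) cube([820, 280, 20]);
translate([20, 0, 220]) cube([820, 280, 20]);
translate([20, 0, 820]) cube([820, 280, 20]);
translate([20, 0, 900]) cube([820, 280, 20]);
translate([20, 0, 1700]) cube([820, 280, 20]);
translate([20, 0, 1780]) cube([820, 280, 20]);
translate([840, 0, 0]) cube([20, 280, 1800]);


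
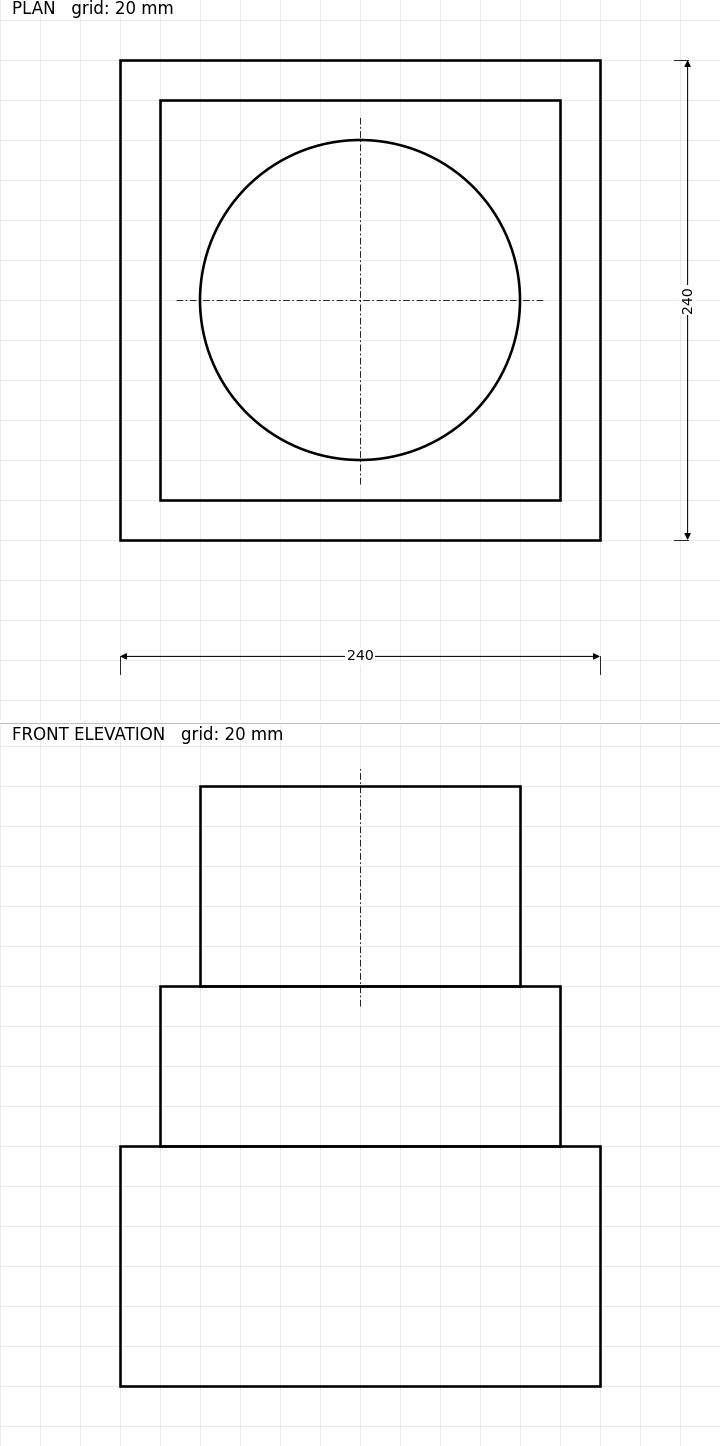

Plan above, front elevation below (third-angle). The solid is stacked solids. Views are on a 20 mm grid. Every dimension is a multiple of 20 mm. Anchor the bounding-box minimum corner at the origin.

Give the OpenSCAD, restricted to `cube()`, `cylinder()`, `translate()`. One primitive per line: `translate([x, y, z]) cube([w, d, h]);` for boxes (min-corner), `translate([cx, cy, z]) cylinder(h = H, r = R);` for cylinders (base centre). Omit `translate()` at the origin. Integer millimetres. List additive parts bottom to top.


cube([240, 240, 120]);
translate([20, 20, 120]) cube([200, 200, 80]);
translate([120, 120, 200]) cylinder(h = 100, r = 80);
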